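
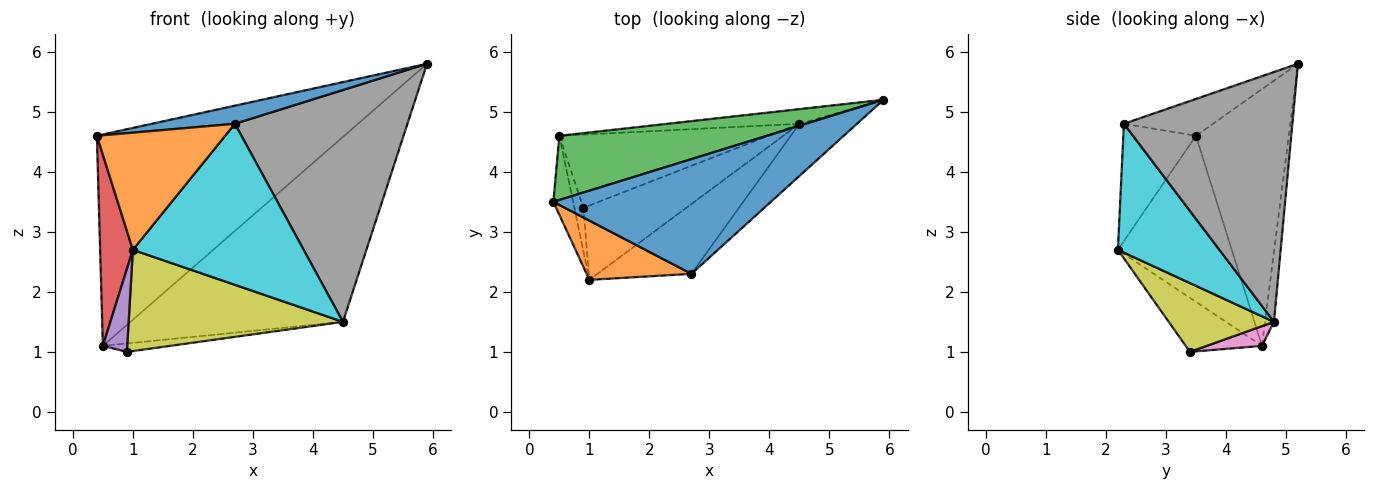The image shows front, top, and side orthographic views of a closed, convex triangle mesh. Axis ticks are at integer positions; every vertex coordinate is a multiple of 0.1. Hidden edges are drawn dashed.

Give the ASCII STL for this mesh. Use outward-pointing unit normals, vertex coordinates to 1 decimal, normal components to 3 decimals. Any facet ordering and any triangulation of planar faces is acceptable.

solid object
 facet normal -0.165 -0.154 0.974
  outer loop
   vertex 2.7 2.3 4.8
   vertex 5.9 5.2 5.8
   vertex 0.4 3.5 4.6
  endloop
 endfacet
 facet normal -0.451 -0.797 0.403
  outer loop
   vertex 2.7 2.3 4.8
   vertex 0.4 3.5 4.6
   vertex 1.0 2.2 2.7
  endloop
 endfacet
 facet normal -0.338 0.901 0.273
  outer loop
   vertex 0.5 4.6 1.1
   vertex 0.4 3.5 4.6
   vertex 5.9 5.2 5.8
  endloop
 endfacet
 facet normal -0.955 -0.275 -0.114
  outer loop
   vertex 0.5 4.6 1.1
   vertex 1.0 2.2 2.7
   vertex 0.4 3.5 4.6
  endloop
 endfacet
 facet normal -0.941 -0.301 -0.157
  outer loop
   vertex 0.5 4.6 1.1
   vertex 0.9 3.4 1.0
   vertex 1.0 2.2 2.7
  endloop
 endfacet
 facet normal -0.042 0.996 -0.079
  outer loop
   vertex 4.5 4.8 1.5
   vertex 0.5 4.6 1.1
   vertex 5.9 5.2 5.8
  endloop
 endfacet
 facet normal 0.093 0.114 -0.989
  outer loop
   vertex 4.5 4.8 1.5
   vertex 0.9 3.4 1.0
   vertex 0.5 4.6 1.1
  endloop
 endfacet
 facet normal 0.690 -0.706 -0.159
  outer loop
   vertex 4.5 4.8 1.5
   vertex 5.9 5.2 5.8
   vertex 2.7 2.3 4.8
  endloop
 endfacet
 facet normal 0.368 -0.749 -0.551
  outer loop
   vertex 4.5 4.8 1.5
   vertex 1.0 2.2 2.7
   vertex 0.9 3.4 1.0
  endloop
 endfacet
 facet normal 0.479 -0.806 -0.349
  outer loop
   vertex 4.5 4.8 1.5
   vertex 2.7 2.3 4.8
   vertex 1.0 2.2 2.7
  endloop
 endfacet
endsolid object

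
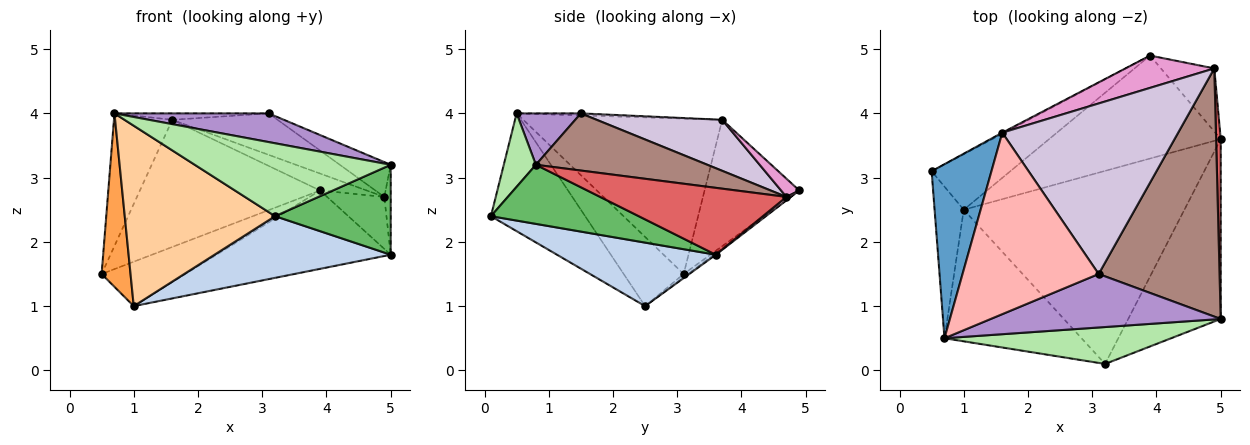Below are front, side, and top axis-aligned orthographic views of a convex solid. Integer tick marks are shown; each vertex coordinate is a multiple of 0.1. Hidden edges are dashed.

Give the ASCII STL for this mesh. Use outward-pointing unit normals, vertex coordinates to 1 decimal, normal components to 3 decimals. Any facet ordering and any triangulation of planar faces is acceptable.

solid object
 facet normal -0.900 0.264 0.347
  outer loop
   vertex 1.6 3.7 3.9
   vertex 0.5 3.1 1.5
   vertex 0.7 0.5 4.0
  endloop
 endfacet
 facet normal 0.264 -0.293 -0.919
  outer loop
   vertex 1.0 2.5 1.0
   vertex 5.0 3.6 1.8
   vertex 3.2 0.1 2.4
  endloop
 endfacet
 facet normal -0.842 -0.406 -0.355
  outer loop
   vertex 1.0 2.5 1.0
   vertex 0.7 0.5 4.0
   vertex 0.5 3.1 1.5
  endloop
 endfacet
 facet normal -0.452 -0.721 -0.526
  outer loop
   vertex 1.0 2.5 1.0
   vertex 3.2 0.1 2.4
   vertex 0.7 0.5 4.0
  endloop
 endfacet
 facet normal 0.496 -0.388 -0.777
  outer loop
   vertex 5.0 0.8 3.2
   vertex 3.2 0.1 2.4
   vertex 5.0 3.6 1.8
  endloop
 endfacet
 facet normal 0.145 -0.883 0.447
  outer loop
   vertex 5.0 0.8 3.2
   vertex 0.7 0.5 4.0
   vertex 3.2 0.1 2.4
  endloop
 endfacet
 facet normal 0.997 0.034 0.069
  outer loop
   vertex 4.9 4.7 2.7
   vertex 5.0 0.8 3.2
   vertex 5.0 3.6 1.8
  endloop
 endfacet
 facet normal -0.015 0.035 0.999
  outer loop
   vertex 3.1 1.5 4.0
   vertex 1.6 3.7 3.9
   vertex 0.7 0.5 4.0
  endloop
 endfacet
 facet normal 0.193 -0.464 0.865
  outer loop
   vertex 3.1 1.5 4.0
   vertex 0.7 0.5 4.0
   vertex 5.0 0.8 3.2
  endloop
 endfacet
 facet normal 0.271 0.227 0.935
  outer loop
   vertex 3.1 1.5 4.0
   vertex 4.9 4.7 2.7
   vertex 1.6 3.7 3.9
  endloop
 endfacet
 facet normal 0.424 0.126 0.897
  outer loop
   vertex 3.1 1.5 4.0
   vertex 5.0 0.8 3.2
   vertex 4.9 4.7 2.7
  endloop
 endfacet
 facet normal -0.466 0.885 -0.008
  outer loop
   vertex 3.9 4.9 2.8
   vertex 0.5 3.1 1.5
   vertex 1.6 3.7 3.9
  endloop
 endfacet
 facet normal 0.179 0.457 0.872
  outer loop
   vertex 3.9 4.9 2.8
   vertex 1.6 3.7 3.9
   vertex 4.9 4.7 2.7
  endloop
 endfacet
 facet normal 0.050 0.635 -0.771
  outer loop
   vertex 3.9 4.9 2.8
   vertex 4.9 4.7 2.7
   vertex 5.0 3.6 1.8
  endloop
 endfacet
 facet normal -0.032 0.624 -0.781
  outer loop
   vertex 3.9 4.9 2.8
   vertex 1.0 2.5 1.0
   vertex 0.5 3.1 1.5
  endloop
 endfacet
 facet normal -0.007 0.606 -0.796
  outer loop
   vertex 3.9 4.9 2.8
   vertex 5.0 3.6 1.8
   vertex 1.0 2.5 1.0
  endloop
 endfacet
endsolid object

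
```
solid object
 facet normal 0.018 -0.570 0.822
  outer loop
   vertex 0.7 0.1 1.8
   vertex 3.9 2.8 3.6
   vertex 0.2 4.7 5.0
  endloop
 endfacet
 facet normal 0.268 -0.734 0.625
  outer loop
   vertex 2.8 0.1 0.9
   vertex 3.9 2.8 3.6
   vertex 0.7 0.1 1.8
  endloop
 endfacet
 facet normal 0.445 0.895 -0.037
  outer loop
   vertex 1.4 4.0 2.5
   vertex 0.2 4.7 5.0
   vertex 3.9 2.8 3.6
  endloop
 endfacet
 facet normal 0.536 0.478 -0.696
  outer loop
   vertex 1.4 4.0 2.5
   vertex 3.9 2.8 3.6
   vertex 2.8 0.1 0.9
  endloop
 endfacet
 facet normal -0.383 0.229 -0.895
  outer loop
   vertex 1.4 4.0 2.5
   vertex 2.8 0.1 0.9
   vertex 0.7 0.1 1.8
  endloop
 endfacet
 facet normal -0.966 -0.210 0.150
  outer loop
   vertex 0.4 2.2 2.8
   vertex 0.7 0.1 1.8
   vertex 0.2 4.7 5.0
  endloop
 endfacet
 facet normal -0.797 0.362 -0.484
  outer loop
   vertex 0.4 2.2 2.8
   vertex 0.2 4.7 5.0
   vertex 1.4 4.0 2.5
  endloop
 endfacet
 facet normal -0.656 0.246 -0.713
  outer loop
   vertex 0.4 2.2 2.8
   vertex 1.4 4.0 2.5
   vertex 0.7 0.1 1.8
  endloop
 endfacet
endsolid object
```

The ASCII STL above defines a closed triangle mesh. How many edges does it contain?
12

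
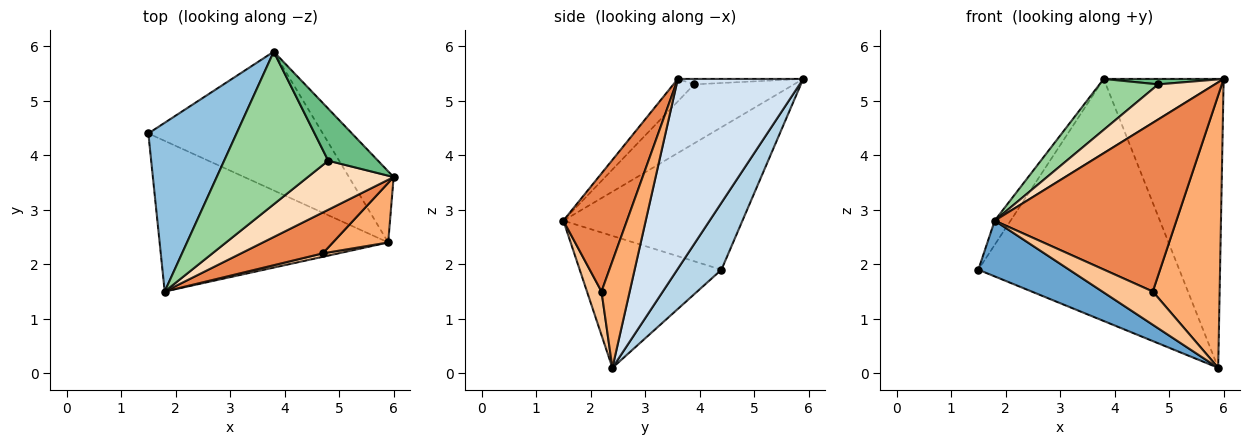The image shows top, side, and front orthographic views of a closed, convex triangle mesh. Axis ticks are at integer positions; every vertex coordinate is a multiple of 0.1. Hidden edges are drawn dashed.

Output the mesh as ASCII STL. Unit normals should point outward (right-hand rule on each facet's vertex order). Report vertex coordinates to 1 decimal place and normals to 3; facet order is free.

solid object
 facet normal -0.476 -0.305 -0.825
  outer loop
   vertex 5.9 2.4 0.1
   vertex 1.8 1.5 2.8
   vertex 1.5 4.4 1.9
  endloop
 endfacet
 facet normal -0.848 0.075 0.525
  outer loop
   vertex 3.8 5.9 5.4
   vertex 1.5 4.4 1.9
   vertex 1.8 1.5 2.8
  endloop
 endfacet
 facet normal 0.188 0.852 -0.488
  outer loop
   vertex 3.8 5.9 5.4
   vertex 5.9 2.4 0.1
   vertex 1.5 4.4 1.9
  endloop
 endfacet
 facet normal 0.712 0.681 -0.168
  outer loop
   vertex 3.8 5.9 5.4
   vertex 6.0 3.6 5.4
   vertex 5.9 2.4 0.1
  endloop
 endfacet
 facet normal 0.322 -0.920 0.223
  outer loop
   vertex 4.7 2.2 1.5
   vertex 6.0 3.6 5.4
   vertex 1.8 1.5 2.8
  endloop
 endfacet
 facet normal 0.381 -0.903 0.197
  outer loop
   vertex 4.7 2.2 1.5
   vertex 5.9 2.4 0.1
   vertex 6.0 3.6 5.4
  endloop
 endfacet
 facet normal 0.275 -0.956 0.099
  outer loop
   vertex 4.7 2.2 1.5
   vertex 1.8 1.5 2.8
   vertex 5.9 2.4 0.1
  endloop
 endfacet
 facet normal -0.208 -0.568 0.796
  outer loop
   vertex 4.8 3.9 5.3
   vertex 1.8 1.5 2.8
   vertex 6.0 3.6 5.4
  endloop
 endfacet
 facet normal -0.108 -0.104 0.989
  outer loop
   vertex 4.8 3.9 5.3
   vertex 6.0 3.6 5.4
   vertex 3.8 5.9 5.4
  endloop
 endfacet
 facet normal -0.474 -0.279 0.836
  outer loop
   vertex 4.8 3.9 5.3
   vertex 3.8 5.9 5.4
   vertex 1.8 1.5 2.8
  endloop
 endfacet
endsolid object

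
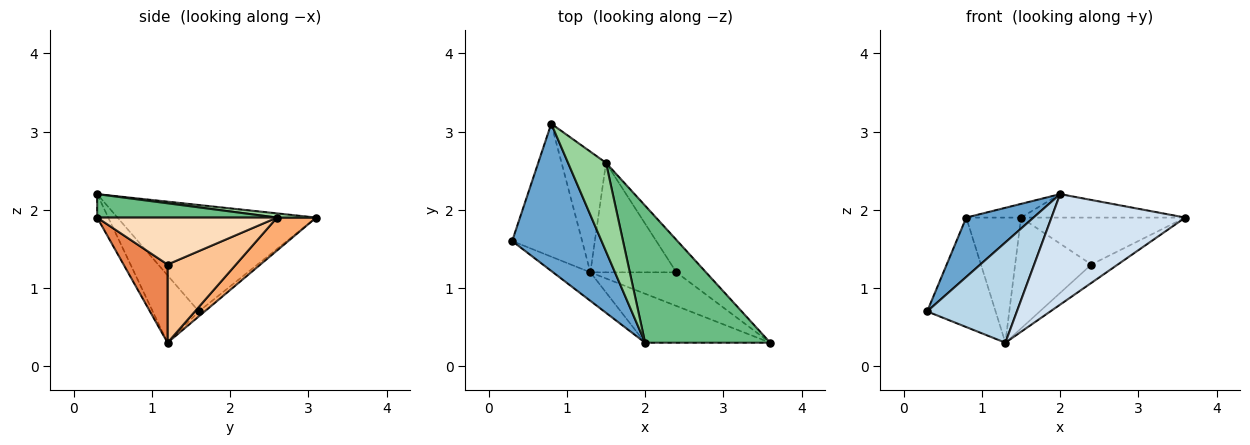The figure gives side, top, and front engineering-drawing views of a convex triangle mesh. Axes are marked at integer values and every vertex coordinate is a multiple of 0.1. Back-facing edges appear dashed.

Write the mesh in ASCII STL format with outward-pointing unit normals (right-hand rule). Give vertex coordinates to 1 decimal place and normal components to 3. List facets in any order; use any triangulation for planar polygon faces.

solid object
 facet normal -0.741 -0.251 0.623
  outer loop
   vertex 2.0 0.3 2.2
   vertex 0.8 3.1 1.9
   vertex 0.3 1.6 0.7
  endloop
 endfacet
 facet normal -0.054 0.635 -0.771
  outer loop
   vertex 1.3 1.2 0.3
   vertex 0.3 1.6 0.7
   vertex 0.8 3.1 1.9
  endloop
 endfacet
 facet normal -0.443 -0.862 -0.245
  outer loop
   vertex 1.3 1.2 0.3
   vertex 2.0 0.3 2.2
   vertex 0.3 1.6 0.7
  endloop
 endfacet
 facet normal -0.076 -0.912 -0.404
  outer loop
   vertex 1.3 1.2 0.3
   vertex 3.6 0.3 1.9
   vertex 2.0 0.3 2.2
  endloop
 endfacet
 facet normal 0.624 0.374 -0.686
  outer loop
   vertex 2.4 1.2 1.3
   vertex 3.6 0.3 1.9
   vertex 1.3 1.2 0.3
  endloop
 endfacet
 facet normal 0.457 0.640 -0.617
  outer loop
   vertex 1.5 2.6 1.9
   vertex 1.3 1.2 0.3
   vertex 0.8 3.1 1.9
  endloop
 endfacet
 facet normal 0.538 0.600 -0.592
  outer loop
   vertex 1.5 2.6 1.9
   vertex 2.4 1.2 1.3
   vertex 1.3 1.2 0.3
  endloop
 endfacet
 facet normal 0.669 0.611 -0.422
  outer loop
   vertex 1.5 2.6 1.9
   vertex 3.6 0.3 1.9
   vertex 2.4 1.2 1.3
  endloop
 endfacet
 facet normal 0.182 0.166 0.969
  outer loop
   vertex 1.5 2.6 1.9
   vertex 2.0 0.3 2.2
   vertex 3.6 0.3 1.9
  endloop
 endfacet
 facet normal 0.108 0.152 0.982
  outer loop
   vertex 1.5 2.6 1.9
   vertex 0.8 3.1 1.9
   vertex 2.0 0.3 2.2
  endloop
 endfacet
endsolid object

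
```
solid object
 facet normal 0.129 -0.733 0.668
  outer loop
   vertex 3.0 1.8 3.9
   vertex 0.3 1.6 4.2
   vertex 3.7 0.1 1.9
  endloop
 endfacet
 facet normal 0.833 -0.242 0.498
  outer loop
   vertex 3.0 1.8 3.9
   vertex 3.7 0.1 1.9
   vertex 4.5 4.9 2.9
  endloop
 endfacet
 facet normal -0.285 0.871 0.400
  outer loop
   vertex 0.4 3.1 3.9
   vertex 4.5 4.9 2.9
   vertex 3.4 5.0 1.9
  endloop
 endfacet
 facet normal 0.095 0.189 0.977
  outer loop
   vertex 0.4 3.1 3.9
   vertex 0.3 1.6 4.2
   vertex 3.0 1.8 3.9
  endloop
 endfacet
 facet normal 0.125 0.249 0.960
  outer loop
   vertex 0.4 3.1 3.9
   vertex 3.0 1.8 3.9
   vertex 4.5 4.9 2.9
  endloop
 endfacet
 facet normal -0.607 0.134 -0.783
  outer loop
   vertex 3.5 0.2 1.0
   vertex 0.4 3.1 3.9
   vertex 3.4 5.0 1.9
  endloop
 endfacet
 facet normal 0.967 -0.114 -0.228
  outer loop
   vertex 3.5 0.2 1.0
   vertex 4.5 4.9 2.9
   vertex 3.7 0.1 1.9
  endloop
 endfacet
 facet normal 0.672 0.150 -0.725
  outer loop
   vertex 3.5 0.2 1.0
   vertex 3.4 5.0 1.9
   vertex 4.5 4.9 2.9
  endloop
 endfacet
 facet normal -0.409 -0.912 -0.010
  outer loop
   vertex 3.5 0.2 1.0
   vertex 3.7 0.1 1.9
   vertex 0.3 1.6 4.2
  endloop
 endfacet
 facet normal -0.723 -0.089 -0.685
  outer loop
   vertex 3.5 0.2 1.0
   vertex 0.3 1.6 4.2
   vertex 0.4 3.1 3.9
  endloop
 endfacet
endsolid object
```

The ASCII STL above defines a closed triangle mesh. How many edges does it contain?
15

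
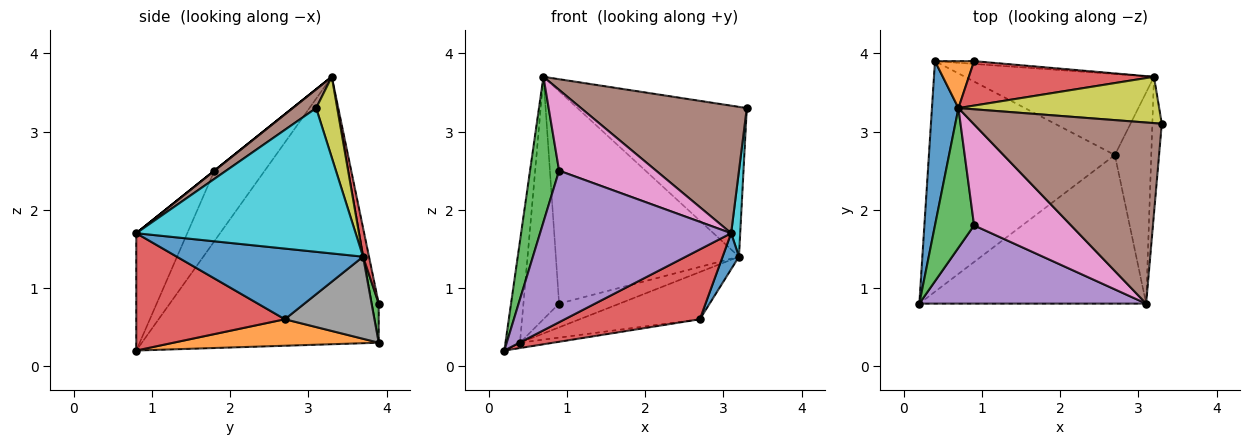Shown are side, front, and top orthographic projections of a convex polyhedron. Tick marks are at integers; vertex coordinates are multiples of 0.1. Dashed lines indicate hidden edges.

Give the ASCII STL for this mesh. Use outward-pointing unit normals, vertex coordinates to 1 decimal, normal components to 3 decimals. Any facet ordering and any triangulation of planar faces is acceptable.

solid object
 facet normal -0.993 0.061 0.098
  outer loop
   vertex 0.7 3.3 3.7
   vertex 0.4 3.9 0.3
   vertex 0.2 0.8 0.2
  endloop
 endfacet
 facet normal 0.141 0.023 -0.990
  outer loop
   vertex 2.7 2.7 0.6
   vertex 0.2 0.8 0.2
   vertex 0.4 3.9 0.3
  endloop
 endfacet
 facet normal -0.780 -0.451 0.433
  outer loop
   vertex 0.9 1.8 2.5
   vertex 0.7 3.3 3.7
   vertex 0.2 0.8 0.2
  endloop
 endfacet
 facet normal 0.424 -0.385 -0.820
  outer loop
   vertex 3.1 0.8 1.7
   vertex 0.2 0.8 0.2
   vertex 2.7 2.7 0.6
  endloop
 endfacet
 facet normal -0.231 -0.865 0.446
  outer loop
   vertex 3.1 0.8 1.7
   vertex 0.9 1.8 2.5
   vertex 0.2 0.8 0.2
  endloop
 endfacet
 facet normal 0.081 -0.574 0.815
  outer loop
   vertex 3.1 0.8 1.7
   vertex 3.3 3.1 3.3
   vertex 0.7 3.3 3.7
  endloop
 endfacet
 facet normal 0.000 -0.625 0.781
  outer loop
   vertex 3.1 0.8 1.7
   vertex 0.7 3.3 3.7
   vertex 0.9 1.8 2.5
  endloop
 endfacet
 facet normal 0.351 0.471 -0.809
  outer loop
   vertex 3.2 3.7 1.4
   vertex 2.7 2.7 0.6
   vertex 0.4 3.9 0.3
  endloop
 endfacet
 facet normal 0.118 0.949 0.293
  outer loop
   vertex 3.2 3.7 1.4
   vertex 0.7 3.3 3.7
   vertex 3.3 3.1 3.3
  endloop
 endfacet
 facet normal 0.997 -0.041 -0.065
  outer loop
   vertex 3.2 3.7 1.4
   vertex 3.3 3.1 3.3
   vertex 3.1 0.8 1.7
  endloop
 endfacet
 facet normal 0.886 -0.078 -0.457
  outer loop
   vertex 3.2 3.7 1.4
   vertex 3.1 0.8 1.7
   vertex 2.7 2.7 0.6
  endloop
 endfacet
 facet normal -0.187 0.965 0.187
  outer loop
   vertex 0.9 3.9 0.8
   vertex 0.4 3.9 0.3
   vertex 0.7 3.3 3.7
  endloop
 endfacet
 facet normal 0.116 0.986 -0.116
  outer loop
   vertex 0.9 3.9 0.8
   vertex 3.2 3.7 1.4
   vertex 0.4 3.9 0.3
  endloop
 endfacet
 facet normal 0.032 0.978 0.205
  outer loop
   vertex 0.9 3.9 0.8
   vertex 0.7 3.3 3.7
   vertex 3.2 3.7 1.4
  endloop
 endfacet
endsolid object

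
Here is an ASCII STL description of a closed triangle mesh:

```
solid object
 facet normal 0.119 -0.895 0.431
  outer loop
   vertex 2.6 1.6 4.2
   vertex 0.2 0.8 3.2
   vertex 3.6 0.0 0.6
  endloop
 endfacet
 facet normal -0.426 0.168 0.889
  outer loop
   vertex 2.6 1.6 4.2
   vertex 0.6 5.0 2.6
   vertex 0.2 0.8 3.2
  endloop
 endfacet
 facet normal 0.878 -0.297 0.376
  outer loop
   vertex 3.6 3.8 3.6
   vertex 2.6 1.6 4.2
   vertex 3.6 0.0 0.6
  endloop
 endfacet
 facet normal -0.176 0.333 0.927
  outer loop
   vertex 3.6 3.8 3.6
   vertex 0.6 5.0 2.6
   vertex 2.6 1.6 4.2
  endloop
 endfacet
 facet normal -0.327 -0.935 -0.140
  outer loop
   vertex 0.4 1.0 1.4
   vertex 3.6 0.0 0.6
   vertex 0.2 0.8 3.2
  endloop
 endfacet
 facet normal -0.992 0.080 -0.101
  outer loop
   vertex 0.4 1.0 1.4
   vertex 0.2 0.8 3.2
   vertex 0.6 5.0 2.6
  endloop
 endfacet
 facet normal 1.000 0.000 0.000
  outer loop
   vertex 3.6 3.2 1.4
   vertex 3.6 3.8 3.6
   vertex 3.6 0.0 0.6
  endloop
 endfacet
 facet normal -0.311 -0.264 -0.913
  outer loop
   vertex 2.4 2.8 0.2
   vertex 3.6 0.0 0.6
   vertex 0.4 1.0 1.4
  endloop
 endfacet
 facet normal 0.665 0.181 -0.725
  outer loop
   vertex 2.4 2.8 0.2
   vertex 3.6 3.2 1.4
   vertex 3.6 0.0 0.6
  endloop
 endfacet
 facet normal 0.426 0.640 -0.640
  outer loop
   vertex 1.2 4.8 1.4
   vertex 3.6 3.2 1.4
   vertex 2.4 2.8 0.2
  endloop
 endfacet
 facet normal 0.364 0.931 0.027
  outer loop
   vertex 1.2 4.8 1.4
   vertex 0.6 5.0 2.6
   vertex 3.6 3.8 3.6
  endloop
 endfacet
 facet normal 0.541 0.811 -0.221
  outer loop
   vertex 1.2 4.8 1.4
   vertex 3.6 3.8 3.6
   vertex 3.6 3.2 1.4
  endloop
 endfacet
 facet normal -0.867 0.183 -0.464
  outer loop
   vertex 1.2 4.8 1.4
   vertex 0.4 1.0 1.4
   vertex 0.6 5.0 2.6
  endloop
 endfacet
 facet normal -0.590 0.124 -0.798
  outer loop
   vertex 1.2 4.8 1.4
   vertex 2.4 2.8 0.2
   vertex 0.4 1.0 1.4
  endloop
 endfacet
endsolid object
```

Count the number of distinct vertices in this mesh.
9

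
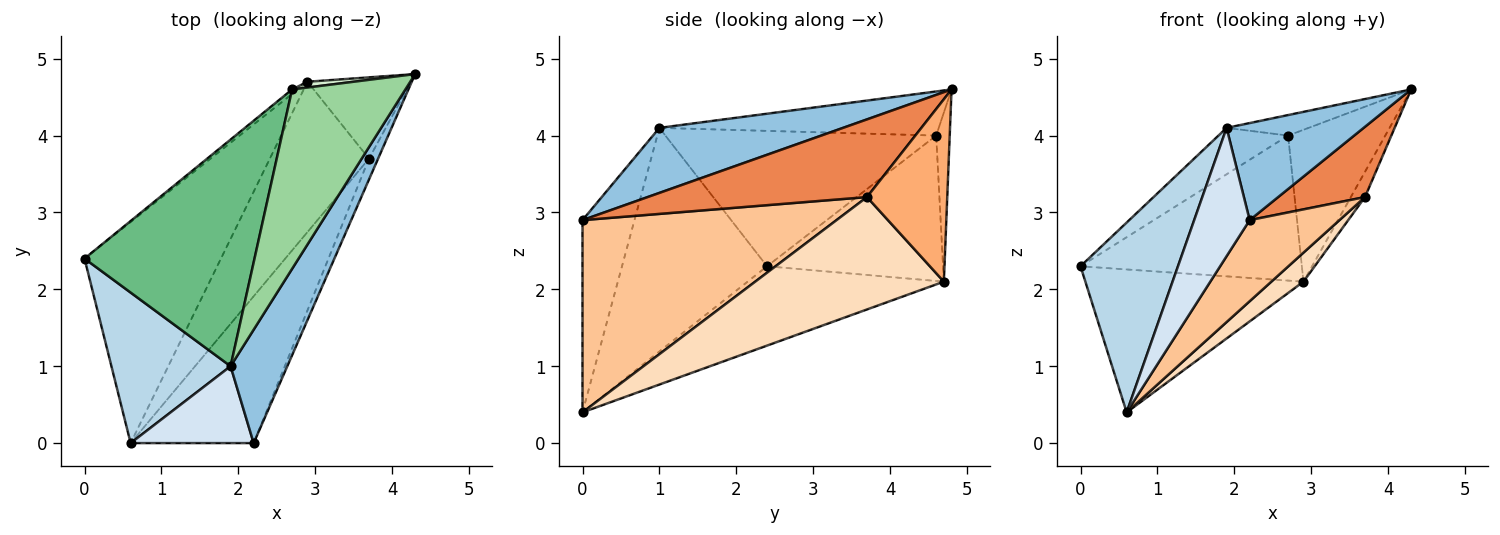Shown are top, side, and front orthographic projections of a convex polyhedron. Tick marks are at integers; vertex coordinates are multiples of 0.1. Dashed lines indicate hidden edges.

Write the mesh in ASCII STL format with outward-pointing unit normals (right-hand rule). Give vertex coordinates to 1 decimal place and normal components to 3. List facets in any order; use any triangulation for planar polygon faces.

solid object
 facet normal -0.439 0.488 -0.755
  outer loop
   vertex 2.9 4.7 2.1
   vertex 0.6 0.0 0.4
   vertex 0.0 2.4 2.3
  endloop
 endfacet
 facet normal 0.657 -0.490 0.573
  outer loop
   vertex 1.9 1.0 4.1
   vertex 2.2 0.0 2.9
   vertex 4.3 4.8 4.6
  endloop
 endfacet
 facet normal -0.759 -0.510 0.405
  outer loop
   vertex 1.9 1.0 4.1
   vertex 0.0 2.4 2.3
   vertex 0.6 0.0 0.4
  endloop
 endfacet
 facet normal -0.626 -0.669 0.401
  outer loop
   vertex 1.9 1.0 4.1
   vertex 0.6 0.0 0.4
   vertex 2.2 0.0 2.9
  endloop
 endfacet
 facet normal 0.924 -0.366 -0.109
  outer loop
   vertex 3.7 3.7 3.2
   vertex 4.3 4.8 4.6
   vertex 2.2 0.0 2.9
  endloop
 endfacet
 facet normal 0.860 0.152 -0.488
  outer loop
   vertex 3.7 3.7 3.2
   vertex 2.9 4.7 2.1
   vertex 4.3 4.8 4.6
  endloop
 endfacet
 facet normal 0.807 -0.285 -0.517
  outer loop
   vertex 3.7 3.7 3.2
   vertex 2.2 0.0 2.9
   vertex 0.6 0.0 0.4
  endloop
 endfacet
 facet normal 0.744 -0.127 -0.656
  outer loop
   vertex 3.7 3.7 3.2
   vertex 0.6 0.0 0.4
   vertex 2.9 4.7 2.1
  endloop
 endfacet
 facet normal -0.615 0.158 0.772
  outer loop
   vertex 2.7 4.6 4.0
   vertex 0.0 2.4 2.3
   vertex 1.9 1.0 4.1
  endloop
 endfacet
 facet normal -0.361 0.106 0.927
  outer loop
   vertex 2.7 4.6 4.0
   vertex 1.9 1.0 4.1
   vertex 4.3 4.8 4.6
  endloop
 endfacet
 facet normal -0.622 0.782 -0.024
  outer loop
   vertex 2.7 4.6 4.0
   vertex 2.9 4.7 2.1
   vertex 0.0 2.4 2.3
  endloop
 endfacet
 facet normal -0.138 0.990 0.038
  outer loop
   vertex 2.7 4.6 4.0
   vertex 4.3 4.8 4.6
   vertex 2.9 4.7 2.1
  endloop
 endfacet
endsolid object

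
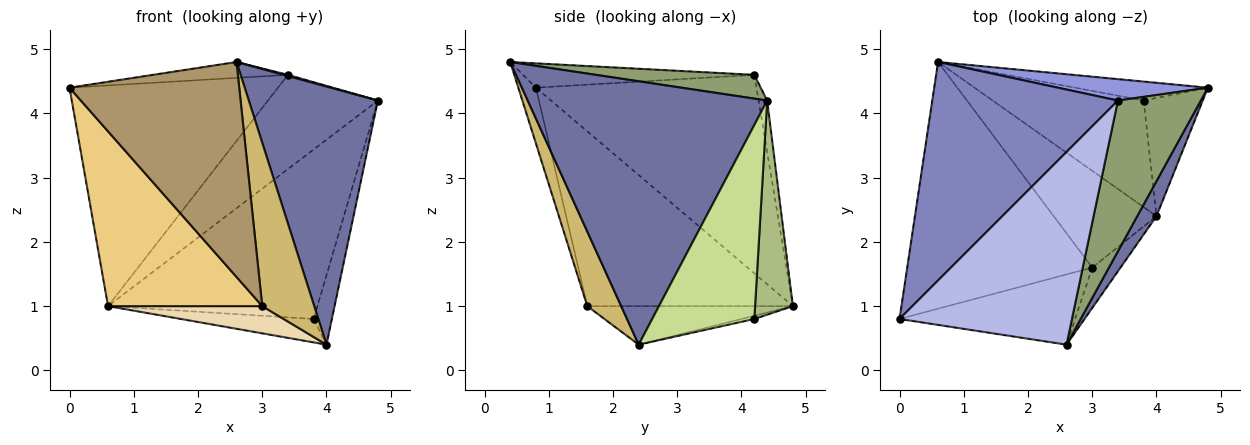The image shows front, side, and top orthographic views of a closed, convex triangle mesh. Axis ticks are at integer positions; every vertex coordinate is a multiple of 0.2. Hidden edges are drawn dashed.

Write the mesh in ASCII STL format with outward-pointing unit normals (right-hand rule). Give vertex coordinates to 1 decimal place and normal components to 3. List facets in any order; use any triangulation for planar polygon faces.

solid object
 facet normal 0.878 -0.474 0.064
  outer loop
   vertex 2.6 0.4 4.8
   vertex 4.0 2.4 0.4
   vertex 4.8 4.4 4.2
  endloop
 endfacet
 facet normal -0.601 0.568 0.562
  outer loop
   vertex 3.4 4.2 4.6
   vertex 0.6 4.8 1.0
   vertex 0.0 0.8 4.4
  endloop
 endfacet
 facet normal -0.076 0.972 0.221
  outer loop
   vertex 3.4 4.2 4.6
   vertex 4.8 4.4 4.2
   vertex 0.6 4.8 1.0
  endloop
 endfacet
 facet normal -0.139 0.081 0.987
  outer loop
   vertex 3.4 4.2 4.6
   vertex 0.0 0.8 4.4
   vertex 2.6 0.4 4.8
  endloop
 endfacet
 facet normal 0.276 -0.007 0.961
  outer loop
   vertex 3.4 4.2 4.6
   vertex 2.6 0.4 4.8
   vertex 4.8 4.4 4.2
  endloop
 endfacet
 facet normal 0.177 0.978 -0.109
  outer loop
   vertex 3.8 4.2 0.8
   vertex 0.6 4.8 1.0
   vertex 4.8 4.4 4.2
  endloop
 endfacet
 facet normal 0.943 0.169 -0.287
  outer loop
   vertex 3.8 4.2 0.8
   vertex 4.8 4.4 4.2
   vertex 4.0 2.4 0.4
  endloop
 endfacet
 facet normal -0.021 0.215 -0.976
  outer loop
   vertex 3.8 4.2 0.8
   vertex 4.0 2.4 0.4
   vertex 0.6 4.8 1.0
  endloop
 endfacet
 facet normal -0.098 -0.946 -0.309
  outer loop
   vertex 3.0 1.6 1.0
   vertex 2.6 0.4 4.8
   vertex 0.0 0.8 4.4
  endloop
 endfacet
 facet normal 0.535 -0.820 -0.203
  outer loop
   vertex 3.0 1.6 1.0
   vertex 4.0 2.4 0.4
   vertex 2.6 0.4 4.8
  endloop
 endfacet
 facet normal -0.610 -0.458 -0.646
  outer loop
   vertex 3.0 1.6 1.0
   vertex 0.0 0.8 4.4
   vertex 0.6 4.8 1.0
  endloop
 endfacet
 facet normal -0.340 -0.255 -0.905
  outer loop
   vertex 3.0 1.6 1.0
   vertex 0.6 4.8 1.0
   vertex 4.0 2.4 0.4
  endloop
 endfacet
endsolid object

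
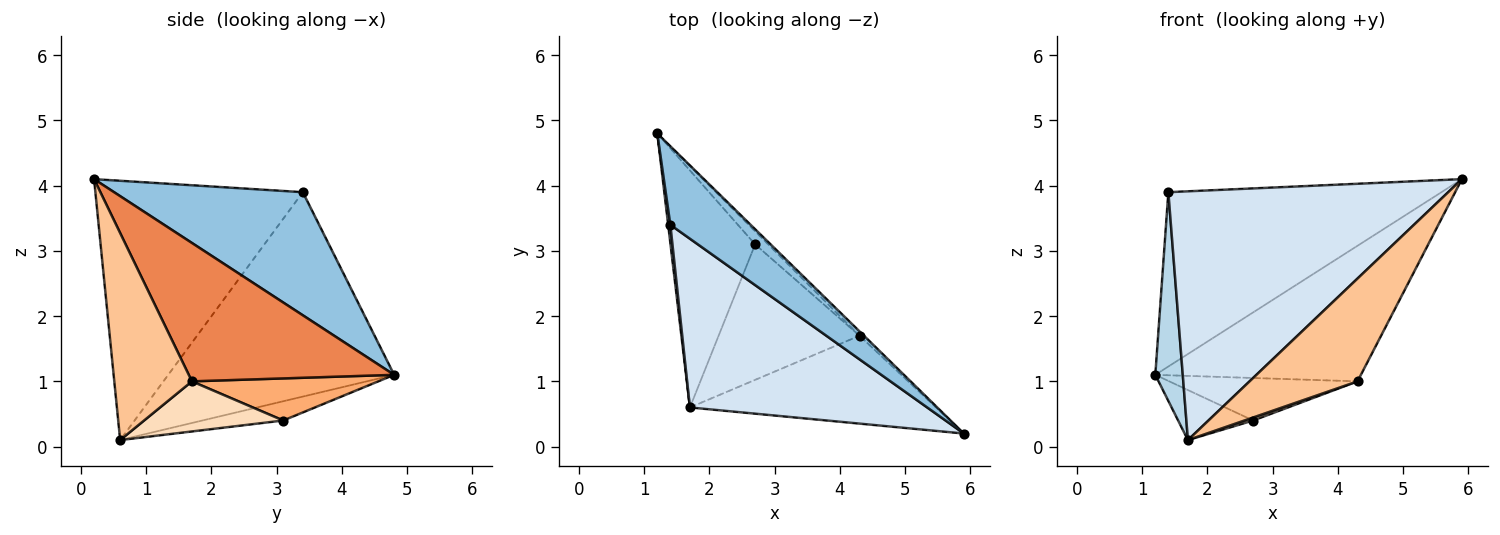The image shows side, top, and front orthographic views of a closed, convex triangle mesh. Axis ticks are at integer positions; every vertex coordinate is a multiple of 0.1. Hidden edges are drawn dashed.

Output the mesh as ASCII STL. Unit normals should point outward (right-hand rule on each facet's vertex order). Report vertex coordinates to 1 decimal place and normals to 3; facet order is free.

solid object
 facet normal -0.217 0.202 -0.955
  outer loop
   vertex 2.7 3.1 0.4
   vertex 1.7 0.6 0.1
   vertex 1.2 4.8 1.1
  endloop
 endfacet
 facet normal 0.533 0.771 0.348
  outer loop
   vertex 1.4 3.4 3.9
   vertex 5.9 0.2 4.1
   vertex 1.2 4.8 1.1
  endloop
 endfacet
 facet normal -0.993 -0.121 0.011
  outer loop
   vertex 1.4 3.4 3.9
   vertex 1.2 4.8 1.1
   vertex 1.7 0.6 0.1
  endloop
 endfacet
 facet normal -0.523 -0.705 0.479
  outer loop
   vertex 1.4 3.4 3.9
   vertex 1.7 0.6 0.1
   vertex 5.9 0.2 4.1
  endloop
 endfacet
 facet normal 0.707 0.707 -0.022
  outer loop
   vertex 4.3 1.7 1.0
   vertex 1.2 4.8 1.1
   vertex 5.9 0.2 4.1
  endloop
 endfacet
 facet normal 0.687 0.694 -0.213
  outer loop
   vertex 4.3 1.7 1.0
   vertex 2.7 3.1 0.4
   vertex 1.2 4.8 1.1
  endloop
 endfacet
 facet normal 0.480 -0.667 -0.570
  outer loop
   vertex 4.3 1.7 1.0
   vertex 5.9 0.2 4.1
   vertex 1.7 0.6 0.1
  endloop
 endfacet
 facet normal 0.335 -0.021 -0.942
  outer loop
   vertex 4.3 1.7 1.0
   vertex 1.7 0.6 0.1
   vertex 2.7 3.1 0.4
  endloop
 endfacet
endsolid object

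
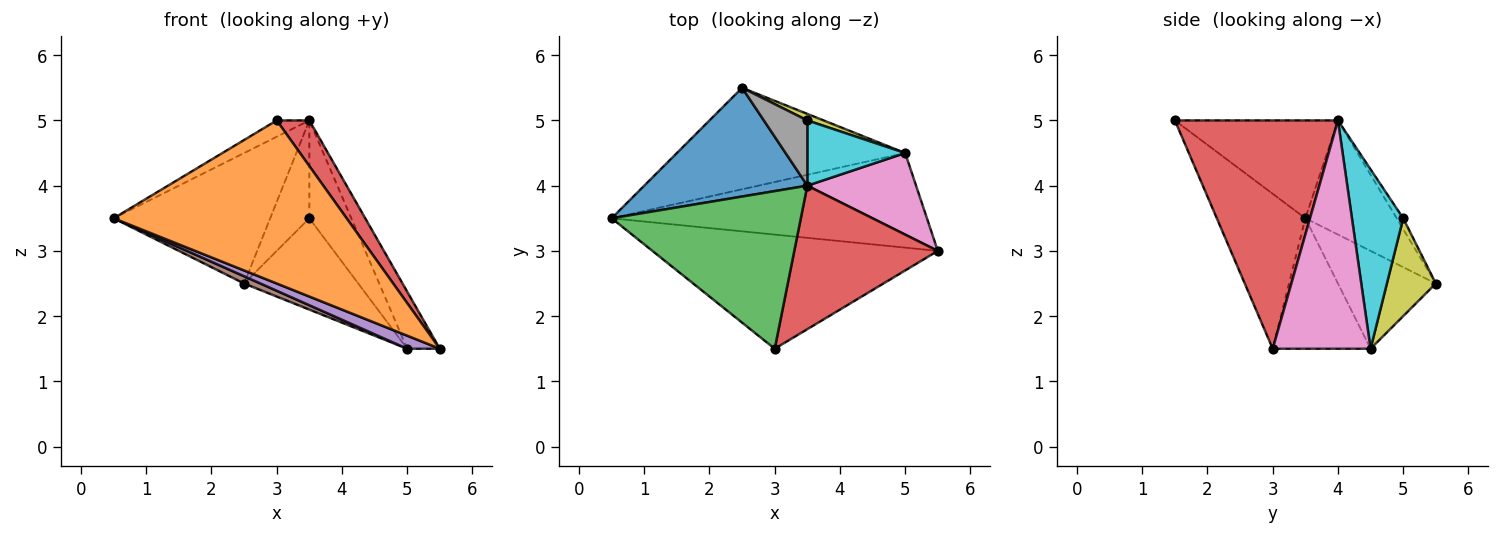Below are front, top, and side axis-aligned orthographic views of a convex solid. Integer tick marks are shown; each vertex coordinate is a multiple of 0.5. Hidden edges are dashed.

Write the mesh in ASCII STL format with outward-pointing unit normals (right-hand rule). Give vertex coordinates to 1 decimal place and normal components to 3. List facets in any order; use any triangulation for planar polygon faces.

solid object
 facet normal -0.409 0.701 0.584
  outer loop
   vertex 3.5 4.0 5.0
   vertex 2.5 5.5 2.5
   vertex 0.5 3.5 3.5
  endloop
 endfacet
 facet normal -0.297 -0.782 -0.548
  outer loop
   vertex 3.0 1.5 5.0
   vertex 0.5 3.5 3.5
   vertex 5.5 3.0 1.5
  endloop
 endfacet
 facet normal -0.457 0.091 0.884
  outer loop
   vertex 3.0 1.5 5.0
   vertex 3.5 4.0 5.0
   vertex 0.5 3.5 3.5
  endloop
 endfacet
 facet normal 0.835 -0.167 0.525
  outer loop
   vertex 3.0 1.5 5.0
   vertex 5.5 3.0 1.5
   vertex 3.5 4.0 5.0
  endloop
 endfacet
 facet normal -0.379 -0.126 -0.917
  outer loop
   vertex 5.0 4.5 1.5
   vertex 5.5 3.0 1.5
   vertex 0.5 3.5 3.5
  endloop
 endfacet
 facet normal -0.393 -0.066 -0.917
  outer loop
   vertex 5.0 4.5 1.5
   vertex 0.5 3.5 3.5
   vertex 2.5 5.5 2.5
  endloop
 endfacet
 facet normal 0.865 0.288 0.412
  outer loop
   vertex 5.0 4.5 1.5
   vertex 3.5 4.0 5.0
   vertex 5.5 3.0 1.5
  endloop
 endfacet
 facet normal -0.137 0.824 0.549
  outer loop
   vertex 3.5 5.0 3.5
   vertex 2.5 5.5 2.5
   vertex 3.5 4.0 5.0
  endloop
 endfacet
 facet normal 0.393 0.917 0.066
  outer loop
   vertex 3.5 5.0 3.5
   vertex 5.0 4.5 1.5
   vertex 2.5 5.5 2.5
  endloop
 endfacet
 facet normal 0.713 0.583 0.389
  outer loop
   vertex 3.5 5.0 3.5
   vertex 3.5 4.0 5.0
   vertex 5.0 4.5 1.5
  endloop
 endfacet
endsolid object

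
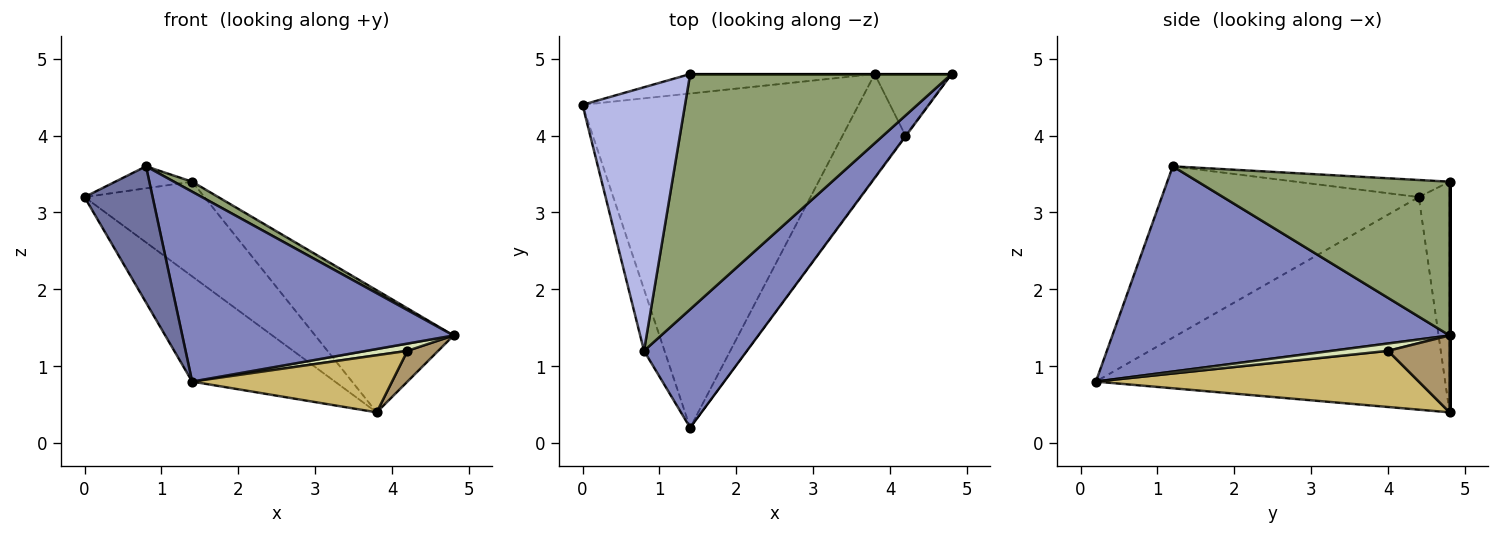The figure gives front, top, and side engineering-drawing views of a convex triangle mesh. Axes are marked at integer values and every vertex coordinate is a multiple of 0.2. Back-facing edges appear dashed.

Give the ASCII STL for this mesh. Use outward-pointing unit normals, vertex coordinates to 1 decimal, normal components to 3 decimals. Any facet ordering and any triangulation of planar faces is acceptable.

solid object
 facet normal -0.960 -0.254 -0.115
  outer loop
   vertex 0.8 1.2 3.6
   vertex 0.0 4.4 3.2
   vertex 1.4 0.2 0.8
  endloop
 endfacet
 facet normal 0.726 -0.584 0.364
  outer loop
   vertex 0.8 1.2 3.6
   vertex 1.4 0.2 0.8
   vertex 4.8 4.8 1.4
  endloop
 endfacet
 facet normal -0.592 0.242 -0.769
  outer loop
   vertex 3.8 4.8 0.4
   vertex 1.4 0.2 0.8
   vertex 0.0 4.4 3.2
  endloop
 endfacet
 facet normal -0.164 0.082 0.983
  outer loop
   vertex 1.4 4.8 3.4
   vertex 0.0 4.4 3.2
   vertex 0.8 1.2 3.6
  endloop
 endfacet
 facet normal 0.507 -0.037 0.861
  outer loop
   vertex 1.4 4.8 3.4
   vertex 0.8 1.2 3.6
   vertex 4.8 4.8 1.4
  endloop
 endfacet
 facet normal -0.244 0.950 -0.195
  outer loop
   vertex 1.4 4.8 3.4
   vertex 3.8 4.8 0.4
   vertex 0.0 4.4 3.2
  endloop
 endfacet
 facet normal 0.000 1.000 0.000
  outer loop
   vertex 1.4 4.8 3.4
   vertex 4.8 4.8 1.4
   vertex 3.8 4.8 0.4
  endloop
 endfacet
 facet normal 0.807 -0.587 -0.073
  outer loop
   vertex 4.2 4.0 1.2
   vertex 4.8 4.8 1.4
   vertex 1.4 0.2 0.8
  endloop
 endfacet
 facet normal 0.667 -0.333 -0.667
  outer loop
   vertex 4.2 4.0 1.2
   vertex 3.8 4.8 0.4
   vertex 4.8 4.8 1.4
  endloop
 endfacet
 facet normal 0.616 -0.381 -0.689
  outer loop
   vertex 4.2 4.0 1.2
   vertex 1.4 0.2 0.8
   vertex 3.8 4.8 0.4
  endloop
 endfacet
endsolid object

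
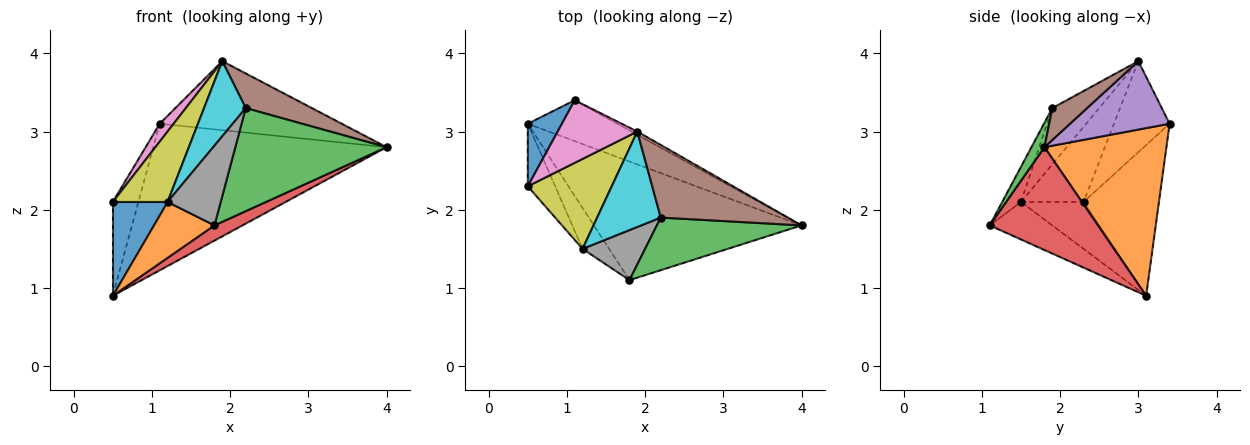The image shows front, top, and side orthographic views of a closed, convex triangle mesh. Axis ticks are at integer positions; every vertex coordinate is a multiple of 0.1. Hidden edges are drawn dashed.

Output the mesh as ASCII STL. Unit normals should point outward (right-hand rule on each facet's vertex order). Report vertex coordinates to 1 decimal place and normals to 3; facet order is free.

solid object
 facet normal -0.926 0.314 0.210
  outer loop
   vertex 0.5 3.1 0.9
   vertex 0.5 2.3 2.1
   vertex 1.1 3.4 3.1
  endloop
 endfacet
 facet normal 0.450 0.860 -0.240
  outer loop
   vertex 0.5 3.1 0.9
   vertex 1.1 3.4 3.1
   vertex 4.0 1.8 2.8
  endloop
 endfacet
 facet normal 0.077 -0.888 0.453
  outer loop
   vertex 1.8 1.1 1.8
   vertex 4.0 1.8 2.8
   vertex 2.2 1.9 3.3
  endloop
 endfacet
 facet normal 0.441 -0.114 -0.890
  outer loop
   vertex 1.8 1.1 1.8
   vertex 0.5 3.1 0.9
   vertex 4.0 1.8 2.8
  endloop
 endfacet
 facet normal 0.479 0.877 -0.041
  outer loop
   vertex 1.9 3.0 3.9
   vertex 4.0 1.8 2.8
   vertex 1.1 3.4 3.1
  endloop
 endfacet
 facet normal 0.221 -0.420 0.880
  outer loop
   vertex 1.9 3.0 3.9
   vertex 2.2 1.9 3.3
   vertex 4.0 1.8 2.8
  endloop
 endfacet
 facet normal -0.740 -0.185 0.647
  outer loop
   vertex 1.9 3.0 3.9
   vertex 1.1 3.4 3.1
   vertex 0.5 2.3 2.1
  endloop
 endfacet
 facet normal -0.286 -0.812 0.509
  outer loop
   vertex 1.2 1.5 2.1
   vertex 1.8 1.1 1.8
   vertex 2.2 1.9 3.3
  endloop
 endfacet
 facet normal -0.576 -0.504 0.644
  outer loop
   vertex 1.2 1.5 2.1
   vertex 1.9 3.0 3.9
   vertex 0.5 2.3 2.1
  endloop
 endfacet
 facet normal -0.571 -0.508 0.645
  outer loop
   vertex 1.2 1.5 2.1
   vertex 2.2 1.9 3.3
   vertex 1.9 3.0 3.9
  endloop
 endfacet
 facet normal -0.689 -0.603 -0.402
  outer loop
   vertex 1.2 1.5 2.1
   vertex 0.5 2.3 2.1
   vertex 0.5 3.1 0.9
  endloop
 endfacet
 facet normal -0.640 -0.620 -0.453
  outer loop
   vertex 1.2 1.5 2.1
   vertex 0.5 3.1 0.9
   vertex 1.8 1.1 1.8
  endloop
 endfacet
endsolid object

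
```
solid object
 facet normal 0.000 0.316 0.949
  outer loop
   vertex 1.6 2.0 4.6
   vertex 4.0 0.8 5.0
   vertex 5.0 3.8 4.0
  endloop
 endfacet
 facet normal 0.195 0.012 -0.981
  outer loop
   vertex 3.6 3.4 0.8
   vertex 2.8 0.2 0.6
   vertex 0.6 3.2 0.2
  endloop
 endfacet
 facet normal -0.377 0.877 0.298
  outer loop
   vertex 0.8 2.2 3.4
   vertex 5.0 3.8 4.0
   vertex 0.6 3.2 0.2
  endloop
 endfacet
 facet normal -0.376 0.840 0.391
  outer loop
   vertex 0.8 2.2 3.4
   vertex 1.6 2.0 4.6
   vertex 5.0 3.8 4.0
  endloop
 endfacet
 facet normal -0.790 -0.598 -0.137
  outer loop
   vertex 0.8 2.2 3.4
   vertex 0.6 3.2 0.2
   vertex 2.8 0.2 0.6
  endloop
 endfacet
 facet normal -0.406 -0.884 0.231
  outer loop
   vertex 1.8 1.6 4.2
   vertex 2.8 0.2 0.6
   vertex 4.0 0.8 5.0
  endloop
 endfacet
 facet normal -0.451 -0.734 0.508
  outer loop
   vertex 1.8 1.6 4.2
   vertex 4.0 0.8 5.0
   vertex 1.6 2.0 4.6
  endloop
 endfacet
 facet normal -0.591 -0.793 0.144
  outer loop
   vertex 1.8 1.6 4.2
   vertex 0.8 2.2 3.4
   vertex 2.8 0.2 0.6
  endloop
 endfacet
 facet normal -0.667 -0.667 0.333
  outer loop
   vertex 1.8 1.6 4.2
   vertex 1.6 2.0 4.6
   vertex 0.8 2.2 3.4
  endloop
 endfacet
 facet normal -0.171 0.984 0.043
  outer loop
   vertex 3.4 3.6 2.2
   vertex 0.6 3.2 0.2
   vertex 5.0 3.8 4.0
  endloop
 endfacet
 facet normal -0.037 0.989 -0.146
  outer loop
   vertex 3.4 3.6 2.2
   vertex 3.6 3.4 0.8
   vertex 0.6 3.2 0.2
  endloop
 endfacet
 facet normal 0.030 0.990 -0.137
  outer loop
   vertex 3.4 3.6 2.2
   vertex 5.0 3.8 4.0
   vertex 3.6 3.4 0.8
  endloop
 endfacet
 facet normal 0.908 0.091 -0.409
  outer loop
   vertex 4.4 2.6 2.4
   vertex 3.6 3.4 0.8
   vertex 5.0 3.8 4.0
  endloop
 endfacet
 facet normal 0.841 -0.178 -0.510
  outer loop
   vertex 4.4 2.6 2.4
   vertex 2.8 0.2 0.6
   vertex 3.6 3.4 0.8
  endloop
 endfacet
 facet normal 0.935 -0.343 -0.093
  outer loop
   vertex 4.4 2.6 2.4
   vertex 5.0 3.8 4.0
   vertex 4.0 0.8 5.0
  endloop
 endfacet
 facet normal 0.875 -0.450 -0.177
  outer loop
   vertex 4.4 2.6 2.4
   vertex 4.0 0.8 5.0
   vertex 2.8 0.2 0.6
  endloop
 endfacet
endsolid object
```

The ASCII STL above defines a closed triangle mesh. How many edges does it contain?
24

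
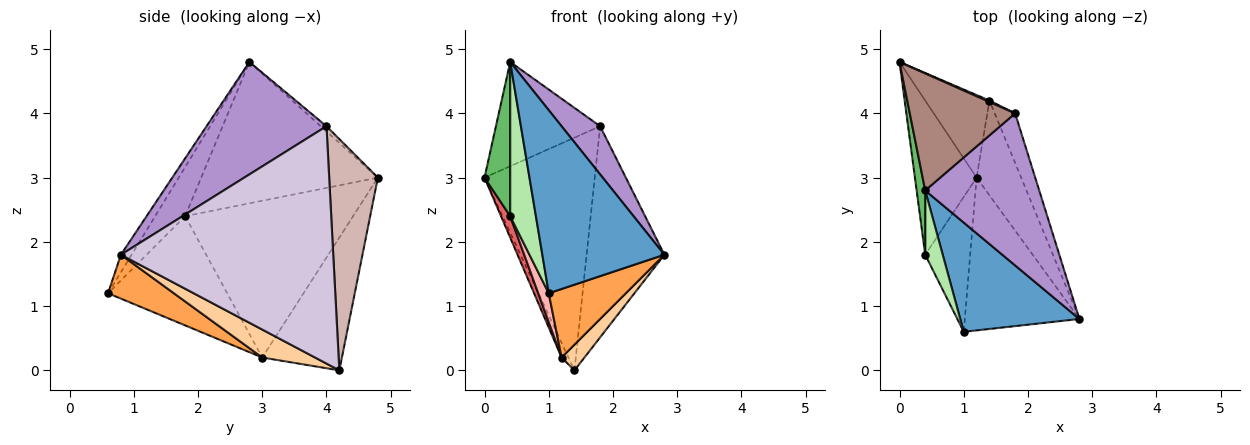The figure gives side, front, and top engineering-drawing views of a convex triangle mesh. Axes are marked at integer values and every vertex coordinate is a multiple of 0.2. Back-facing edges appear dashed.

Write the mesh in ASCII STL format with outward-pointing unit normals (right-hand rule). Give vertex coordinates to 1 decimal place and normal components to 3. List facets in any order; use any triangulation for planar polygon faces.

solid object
 facet normal -0.075 -0.856 0.511
  outer loop
   vertex 0.4 2.8 4.8
   vertex 1.0 0.6 1.2
   vertex 2.8 0.8 1.8
  endloop
 endfacet
 facet normal -0.897 0.077 -0.434
  outer loop
   vertex 1.2 3.0 0.2
   vertex 0.0 4.8 3.0
   vertex 1.4 4.2 0.0
  endloop
 endfacet
 facet normal 0.330 -0.386 -0.861
  outer loop
   vertex 1.2 3.0 0.2
   vertex 2.8 0.8 1.8
   vertex 1.0 0.6 1.2
  endloop
 endfacet
 facet normal 0.518 -0.224 -0.826
  outer loop
   vertex 1.2 3.0 0.2
   vertex 1.4 4.2 0.0
   vertex 2.8 0.8 1.8
  endloop
 endfacet
 facet normal -0.988 -0.144 0.060
  outer loop
   vertex 0.4 1.8 2.4
   vertex 0.4 2.8 4.8
   vertex 0.0 4.8 3.0
  endloop
 endfacet
 facet normal -0.733 -0.628 0.262
  outer loop
   vertex 0.4 1.8 2.4
   vertex 1.0 0.6 1.2
   vertex 0.4 2.8 4.8
  endloop
 endfacet
 facet normal -0.929 -0.051 -0.366
  outer loop
   vertex 0.4 1.8 2.4
   vertex 0.0 4.8 3.0
   vertex 1.2 3.0 0.2
  endloop
 endfacet
 facet normal -0.922 -0.081 -0.379
  outer loop
   vertex 0.4 1.8 2.4
   vertex 1.2 3.0 0.2
   vertex 1.0 0.6 1.2
  endloop
 endfacet
 facet normal 0.685 -0.220 0.695
  outer loop
   vertex 1.8 4.0 3.8
   vertex 0.4 2.8 4.8
   vertex 2.8 0.8 1.8
  endloop
 endfacet
 facet normal 0.936 0.343 -0.080
  outer loop
   vertex 1.8 4.0 3.8
   vertex 2.8 0.8 1.8
   vertex 1.4 4.2 0.0
  endloop
 endfacet
 facet normal -0.036 0.664 0.746
  outer loop
   vertex 1.8 4.0 3.8
   vertex 0.0 4.8 3.0
   vertex 0.4 2.8 4.8
  endloop
 endfacet
 facet normal 0.404 0.915 0.006
  outer loop
   vertex 1.8 4.0 3.8
   vertex 1.4 4.2 0.0
   vertex 0.0 4.8 3.0
  endloop
 endfacet
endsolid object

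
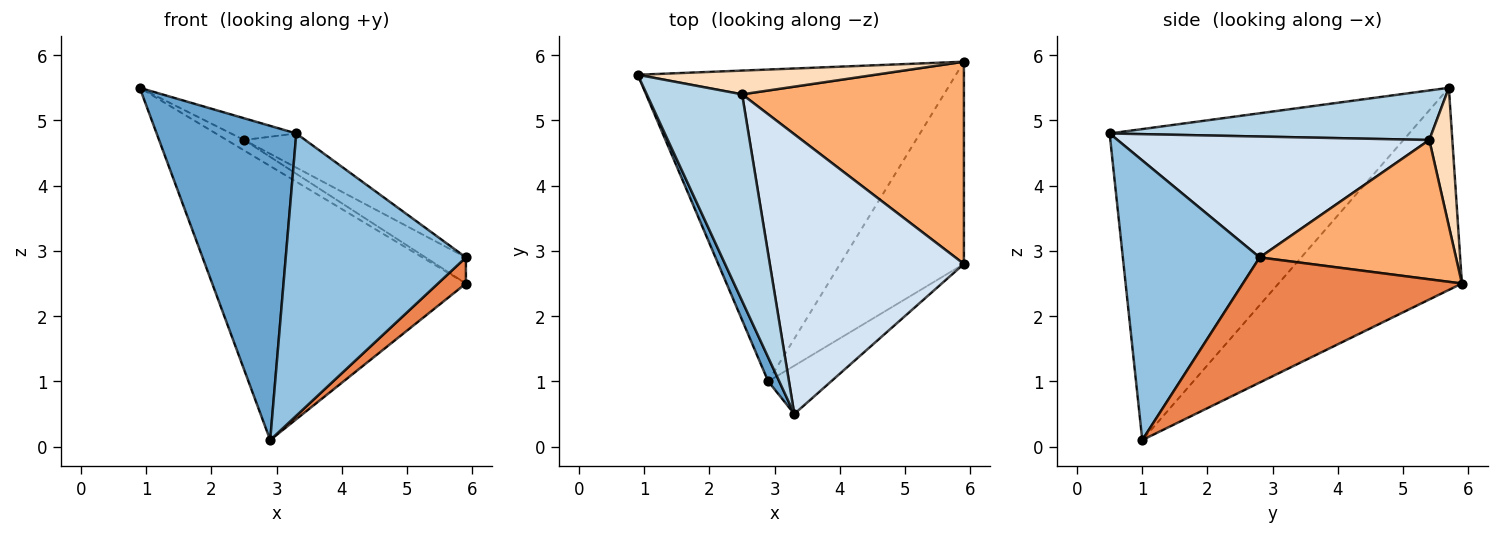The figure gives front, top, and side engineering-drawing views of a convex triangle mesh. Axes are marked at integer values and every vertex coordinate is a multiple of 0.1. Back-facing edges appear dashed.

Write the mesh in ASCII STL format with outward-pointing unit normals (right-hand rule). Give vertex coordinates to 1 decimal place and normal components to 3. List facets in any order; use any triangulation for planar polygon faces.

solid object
 facet normal -0.906 -0.422 0.032
  outer loop
   vertex 2.9 1.0 0.1
   vertex 3.3 0.5 4.8
   vertex 0.9 5.7 5.5
  endloop
 endfacet
 facet normal 0.599 -0.789 -0.135
  outer loop
   vertex 2.9 1.0 0.1
   vertex 5.9 2.8 2.9
   vertex 3.3 0.5 4.8
  endloop
 endfacet
 facet normal 0.459 0.093 0.883
  outer loop
   vertex 2.5 5.4 4.7
   vertex 0.9 5.7 5.5
   vertex 3.3 0.5 4.8
  endloop
 endfacet
 facet normal 0.526 0.103 0.844
  outer loop
   vertex 2.5 5.4 4.7
   vertex 3.3 0.5 4.8
   vertex 5.9 2.8 2.9
  endloop
 endfacet
 facet normal 0.708 -0.090 -0.700
  outer loop
   vertex 5.9 5.9 2.5
   vertex 5.9 2.8 2.9
   vertex 2.9 1.0 0.1
  endloop
 endfacet
 facet normal 0.529 0.109 0.842
  outer loop
   vertex 5.9 5.9 2.5
   vertex 2.5 5.4 4.7
   vertex 5.9 2.8 2.9
  endloop
 endfacet
 facet normal -0.431 0.596 -0.678
  outer loop
   vertex 5.9 5.9 2.5
   vertex 2.9 1.0 0.1
   vertex 0.9 5.7 5.5
  endloop
 endfacet
 facet normal 0.470 0.355 0.808
  outer loop
   vertex 5.9 5.9 2.5
   vertex 0.9 5.7 5.5
   vertex 2.5 5.4 4.7
  endloop
 endfacet
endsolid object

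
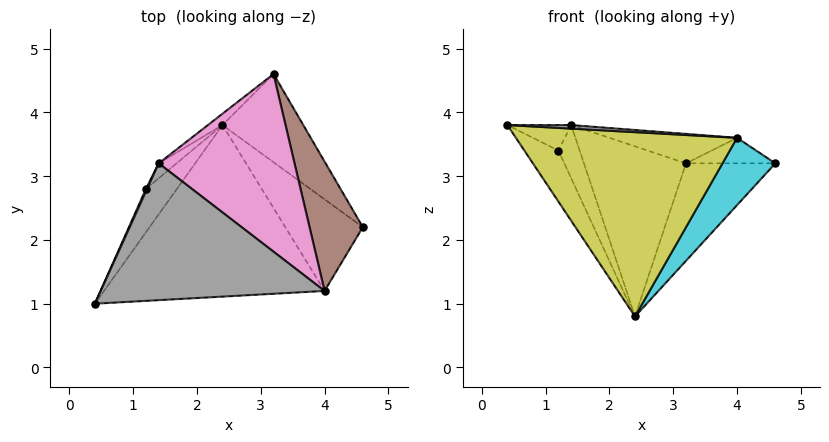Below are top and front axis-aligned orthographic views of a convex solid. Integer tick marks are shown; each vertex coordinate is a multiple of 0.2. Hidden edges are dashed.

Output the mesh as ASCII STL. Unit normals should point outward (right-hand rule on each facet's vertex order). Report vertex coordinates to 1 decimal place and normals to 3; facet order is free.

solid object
 facet normal 0.786 0.458 -0.415
  outer loop
   vertex 2.4 3.8 0.8
   vertex 3.2 4.6 3.2
   vertex 4.6 2.2 3.2
  endloop
 endfacet
 facet normal -0.898 0.336 -0.285
  outer loop
   vertex 1.2 2.8 3.4
   vertex 2.4 3.8 0.8
   vertex 0.4 1.0 3.8
  endloop
 endfacet
 facet normal -0.910 0.413 0.041
  outer loop
   vertex 1.4 3.2 3.8
   vertex 1.2 2.8 3.4
   vertex 0.4 1.0 3.8
  endloop
 endfacet
 facet normal -0.624 0.780 -0.052
  outer loop
   vertex 1.4 3.2 3.8
   vertex 3.2 4.6 3.2
   vertex 2.4 3.8 0.8
  endloop
 endfacet
 facet normal -0.811 0.563 -0.158
  outer loop
   vertex 1.4 3.2 3.8
   vertex 2.4 3.8 0.8
   vertex 1.2 2.8 3.4
  endloop
 endfacet
 facet normal 0.315 0.184 0.931
  outer loop
   vertex 4.0 1.2 3.6
   vertex 4.6 2.2 3.2
   vertex 3.2 4.6 3.2
  endloop
 endfacet
 facet normal 0.198 0.160 0.967
  outer loop
   vertex 4.0 1.2 3.6
   vertex 3.2 4.6 3.2
   vertex 1.4 3.2 3.8
  endloop
 endfacet
 facet normal 0.057 -0.026 0.998
  outer loop
   vertex 4.0 1.2 3.6
   vertex 1.4 3.2 3.8
   vertex 0.4 1.0 3.8
  endloop
 endfacet
 facet normal 0.003 -0.732 -0.681
  outer loop
   vertex 4.0 1.2 3.6
   vertex 0.4 1.0 3.8
   vertex 2.4 3.8 0.8
  endloop
 endfacet
 facet normal 0.410 -0.540 -0.735
  outer loop
   vertex 4.0 1.2 3.6
   vertex 2.4 3.8 0.8
   vertex 4.6 2.2 3.2
  endloop
 endfacet
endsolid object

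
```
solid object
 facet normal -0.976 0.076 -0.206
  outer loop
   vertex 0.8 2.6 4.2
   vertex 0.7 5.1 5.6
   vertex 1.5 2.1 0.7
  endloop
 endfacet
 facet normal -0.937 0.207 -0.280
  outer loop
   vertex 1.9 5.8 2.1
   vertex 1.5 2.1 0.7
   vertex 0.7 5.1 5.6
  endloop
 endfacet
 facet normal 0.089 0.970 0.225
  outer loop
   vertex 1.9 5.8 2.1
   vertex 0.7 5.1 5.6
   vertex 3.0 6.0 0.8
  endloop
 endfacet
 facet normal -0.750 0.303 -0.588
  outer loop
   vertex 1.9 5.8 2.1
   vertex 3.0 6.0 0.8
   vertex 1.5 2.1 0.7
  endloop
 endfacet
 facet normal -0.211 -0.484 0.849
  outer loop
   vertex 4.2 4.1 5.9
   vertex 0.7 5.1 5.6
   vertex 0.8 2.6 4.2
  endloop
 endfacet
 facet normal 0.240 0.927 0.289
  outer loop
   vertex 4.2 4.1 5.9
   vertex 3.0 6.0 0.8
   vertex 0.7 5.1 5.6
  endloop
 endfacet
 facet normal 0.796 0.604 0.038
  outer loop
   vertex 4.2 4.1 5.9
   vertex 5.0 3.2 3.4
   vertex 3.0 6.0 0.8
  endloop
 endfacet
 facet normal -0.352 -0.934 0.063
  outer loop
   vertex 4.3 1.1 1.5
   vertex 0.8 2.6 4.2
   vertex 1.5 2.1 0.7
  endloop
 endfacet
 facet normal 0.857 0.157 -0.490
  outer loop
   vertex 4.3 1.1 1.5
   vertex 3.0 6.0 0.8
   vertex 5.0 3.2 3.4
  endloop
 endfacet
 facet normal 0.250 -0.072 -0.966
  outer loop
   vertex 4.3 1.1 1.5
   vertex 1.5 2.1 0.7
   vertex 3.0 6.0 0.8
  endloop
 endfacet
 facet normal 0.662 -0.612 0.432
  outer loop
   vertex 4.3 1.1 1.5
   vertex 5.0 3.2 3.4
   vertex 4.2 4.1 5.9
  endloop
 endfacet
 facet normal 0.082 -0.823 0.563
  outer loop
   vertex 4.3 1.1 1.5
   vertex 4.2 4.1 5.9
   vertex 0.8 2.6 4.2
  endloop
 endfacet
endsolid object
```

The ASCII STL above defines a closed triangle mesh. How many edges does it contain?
18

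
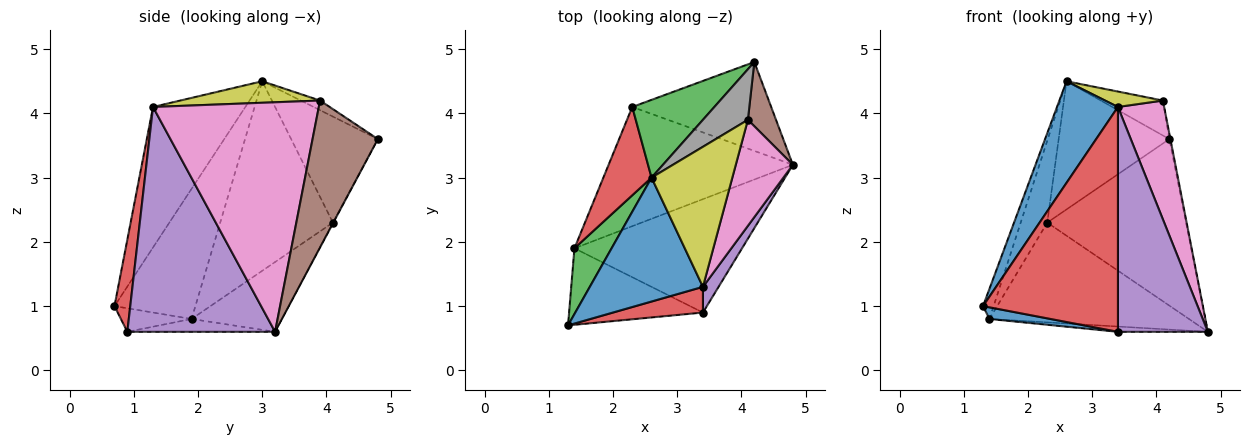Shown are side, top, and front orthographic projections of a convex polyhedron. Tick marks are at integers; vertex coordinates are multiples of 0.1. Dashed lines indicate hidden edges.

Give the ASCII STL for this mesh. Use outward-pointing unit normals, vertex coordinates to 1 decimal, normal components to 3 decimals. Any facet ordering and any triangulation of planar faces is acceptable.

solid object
 facet normal -0.693 -0.457 0.558
  outer loop
   vertex 3.4 1.3 4.1
   vertex 2.6 3.0 4.5
   vertex 1.3 0.7 1.0
  endloop
 endfacet
 facet normal -0.003 0.882 -0.471
  outer loop
   vertex 2.3 4.1 2.3
   vertex 4.2 4.8 3.6
   vertex 4.8 3.2 0.6
  endloop
 endfacet
 facet normal -0.557 0.710 0.431
  outer loop
   vertex 2.3 4.1 2.3
   vertex 2.6 3.0 4.5
   vertex 4.2 4.8 3.6
  endloop
 endfacet
 facet normal 0.115 -0.987 0.113
  outer loop
   vertex 3.4 0.9 0.6
   vertex 3.4 1.3 4.1
   vertex 1.3 0.7 1.0
  endloop
 endfacet
 facet normal 0.853 -0.519 0.059
  outer loop
   vertex 3.4 0.9 0.6
   vertex 4.8 3.2 0.6
   vertex 3.4 1.3 4.1
  endloop
 endfacet
 facet normal 0.982 0.016 0.188
  outer loop
   vertex 4.1 3.9 4.2
   vertex 4.8 3.2 0.6
   vertex 4.2 4.8 3.6
  endloop
 endfacet
 facet normal 0.937 -0.261 0.233
  outer loop
   vertex 4.1 3.9 4.2
   vertex 3.4 1.3 4.1
   vertex 4.8 3.2 0.6
  endloop
 endfacet
 facet normal -0.174 0.560 0.810
  outer loop
   vertex 4.1 3.9 4.2
   vertex 4.2 4.8 3.6
   vertex 2.6 3.0 4.5
  endloop
 endfacet
 facet normal 0.256 -0.106 0.961
  outer loop
   vertex 4.1 3.9 4.2
   vertex 2.6 3.0 4.5
   vertex 3.4 1.3 4.1
  endloop
 endfacet
 facet normal -0.279 0.616 -0.736
  outer loop
   vertex 1.4 1.9 0.8
   vertex 2.3 4.1 2.3
   vertex 4.8 3.2 0.6
  endloop
 endfacet
 facet normal -0.171 -0.148 -0.974
  outer loop
   vertex 1.4 1.9 0.8
   vertex 3.4 0.9 0.6
   vertex 1.3 0.7 1.0
  endloop
 endfacet
 facet normal -0.076 0.046 -0.996
  outer loop
   vertex 1.4 1.9 0.8
   vertex 4.8 3.2 0.6
   vertex 3.4 0.9 0.6
  endloop
 endfacet
 facet normal -0.954 0.125 0.272
  outer loop
   vertex 1.4 1.9 0.8
   vertex 1.3 0.7 1.0
   vertex 2.6 3.0 4.5
  endloop
 endfacet
 facet normal -0.945 0.223 0.240
  outer loop
   vertex 1.4 1.9 0.8
   vertex 2.6 3.0 4.5
   vertex 2.3 4.1 2.3
  endloop
 endfacet
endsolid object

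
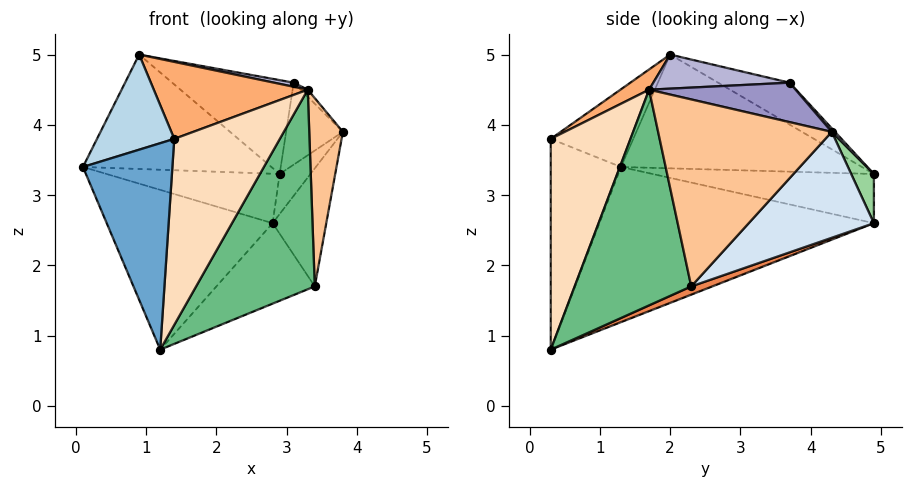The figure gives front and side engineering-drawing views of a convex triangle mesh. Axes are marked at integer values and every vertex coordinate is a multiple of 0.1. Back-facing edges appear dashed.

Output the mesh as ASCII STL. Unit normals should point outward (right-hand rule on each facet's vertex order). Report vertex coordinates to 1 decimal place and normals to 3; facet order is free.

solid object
 facet normal -0.617 -0.786 0.041
  outer loop
   vertex 1.2 0.3 0.8
   vertex 1.4 0.3 3.8
   vertex 0.1 1.3 3.4
  endloop
 endfacet
 facet normal -0.746 0.451 -0.489
  outer loop
   vertex 2.8 4.9 2.6
   vertex 1.2 0.3 0.8
   vertex 0.1 1.3 3.4
  endloop
 endfacet
 facet normal -0.608 -0.569 0.553
  outer loop
   vertex 0.9 2.0 5.0
   vertex 0.1 1.3 3.4
   vertex 1.4 0.3 3.8
  endloop
 endfacet
 facet normal 0.814 0.349 -0.465
  outer loop
   vertex 3.4 2.3 1.7
   vertex 2.8 4.9 2.6
   vertex 3.8 4.3 3.9
  endloop
 endfacet
 facet normal 0.073 0.341 -0.937
  outer loop
   vertex 3.4 2.3 1.7
   vertex 1.2 0.3 0.8
   vertex 2.8 4.9 2.6
  endloop
 endfacet
 facet normal 0.103 -0.553 0.827
  outer loop
   vertex 3.3 1.7 4.5
   vertex 0.9 2.0 5.0
   vertex 1.4 0.3 3.8
  endloop
 endfacet
 facet normal 0.982 -0.190 -0.006
  outer loop
   vertex 3.3 1.7 4.5
   vertex 3.4 2.3 1.7
   vertex 3.8 4.3 3.9
  endloop
 endfacet
 facet normal 0.602 -0.797 -0.040
  outer loop
   vertex 3.3 1.7 4.5
   vertex 1.4 0.3 3.8
   vertex 1.2 0.3 0.8
  endloop
 endfacet
 facet normal 0.695 -0.708 -0.127
  outer loop
   vertex 3.3 1.7 4.5
   vertex 1.2 0.3 0.8
   vertex 3.4 2.3 1.7
  endloop
 endfacet
 facet normal 0.591 0.802 -0.084
  outer loop
   vertex 2.9 4.9 3.3
   vertex 3.8 4.3 3.9
   vertex 2.8 4.9 2.6
  endloop
 endfacet
 facet normal -0.783 0.612 0.112
  outer loop
   vertex 2.9 4.9 3.3
   vertex 2.8 4.9 2.6
   vertex 0.1 1.3 3.4
  endloop
 endfacet
 facet normal -0.782 0.611 0.123
  outer loop
   vertex 2.9 4.9 3.3
   vertex 0.1 1.3 3.4
   vertex 0.9 2.0 5.0
  endloop
 endfacet
 facet normal 0.692 0.033 0.721
  outer loop
   vertex 3.1 3.7 4.6
   vertex 3.3 1.7 4.5
   vertex 3.8 4.3 3.9
  endloop
 endfacet
 facet normal 0.200 -0.029 0.979
  outer loop
   vertex 3.1 3.7 4.6
   vertex 0.9 2.0 5.0
   vertex 3.3 1.7 4.5
  endloop
 endfacet
 facet normal 0.042 0.737 0.674
  outer loop
   vertex 3.1 3.7 4.6
   vertex 3.8 4.3 3.9
   vertex 2.9 4.9 3.3
  endloop
 endfacet
 facet normal -0.382 0.649 0.658
  outer loop
   vertex 3.1 3.7 4.6
   vertex 2.9 4.9 3.3
   vertex 0.9 2.0 5.0
  endloop
 endfacet
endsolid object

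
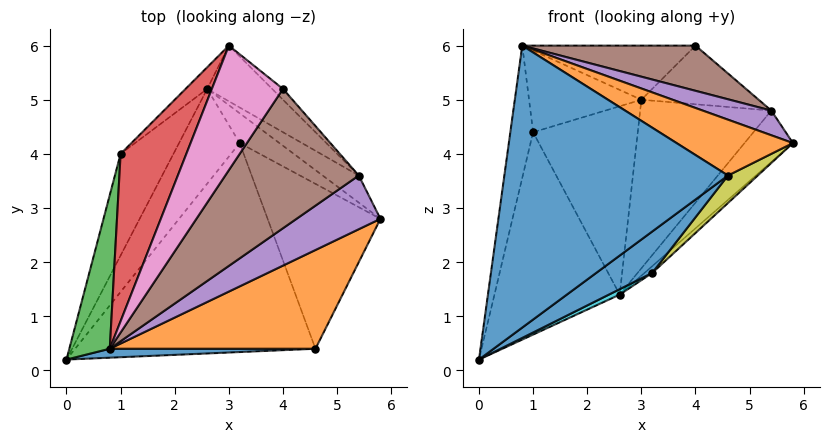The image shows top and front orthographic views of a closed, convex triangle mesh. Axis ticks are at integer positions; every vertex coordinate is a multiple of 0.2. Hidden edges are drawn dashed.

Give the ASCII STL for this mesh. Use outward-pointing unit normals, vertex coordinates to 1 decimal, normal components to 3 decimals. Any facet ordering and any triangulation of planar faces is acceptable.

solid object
 facet normal 0.020 -0.999 0.032
  outer loop
   vertex 4.6 0.4 3.6
   vertex 0.8 0.4 6.0
   vertex 0.0 0.2 0.2
  endloop
 endfacet
 facet normal 0.482 -0.432 0.763
  outer loop
   vertex 4.6 0.4 3.6
   vertex 5.8 2.8 4.2
   vertex 0.8 0.4 6.0
  endloop
 endfacet
 facet normal -0.985 0.113 0.132
  outer loop
   vertex 1.0 4.0 4.4
   vertex 0.0 0.2 0.2
   vertex 0.8 0.4 6.0
  endloop
 endfacet
 facet normal -0.578 0.358 0.733
  outer loop
   vertex 1.0 4.0 4.4
   vertex 0.8 0.4 6.0
   vertex 3.0 6.0 5.0
  endloop
 endfacet
 facet normal -0.834 0.493 -0.248
  outer loop
   vertex 1.0 4.0 4.4
   vertex 2.6 5.2 1.4
   vertex 0.0 0.2 0.2
  endloop
 endfacet
 facet normal -0.692 0.717 -0.082
  outer loop
   vertex 1.0 4.0 4.4
   vertex 3.0 6.0 5.0
   vertex 2.6 5.2 1.4
  endloop
 endfacet
 facet normal -0.513 0.342 0.787
  outer loop
   vertex 4.0 5.2 6.0
   vertex 3.0 6.0 5.0
   vertex 0.8 0.4 6.0
  endloop
 endfacet
 facet normal 0.714 0.155 -0.683
  outer loop
   vertex 3.2 4.2 1.8
   vertex 2.6 5.2 1.4
   vertex 5.8 2.8 4.2
  endloop
 endfacet
 facet normal 0.635 -0.127 -0.762
  outer loop
   vertex 3.2 4.2 1.8
   vertex 5.8 2.8 4.2
   vertex 4.6 0.4 3.6
  endloop
 endfacet
 facet normal 0.496 -0.050 -0.867
  outer loop
   vertex 3.2 4.2 1.8
   vertex 0.0 0.2 0.2
   vertex 2.6 5.2 1.4
  endloop
 endfacet
 facet normal 0.591 -0.157 -0.791
  outer loop
   vertex 3.2 4.2 1.8
   vertex 4.6 0.4 3.6
   vertex 0.0 0.2 0.2
  endloop
 endfacet
 facet normal 0.696 0.706 -0.130
  outer loop
   vertex 5.4 3.6 4.8
   vertex 3.0 6.0 5.0
   vertex 4.0 5.2 6.0
  endloop
 endfacet
 facet normal 0.731 0.604 -0.318
  outer loop
   vertex 5.4 3.6 4.8
   vertex 5.8 2.8 4.2
   vertex 2.6 5.2 1.4
  endloop
 endfacet
 facet normal 0.678 0.698 -0.230
  outer loop
   vertex 5.4 3.6 4.8
   vertex 2.6 5.2 1.4
   vertex 3.0 6.0 5.0
  endloop
 endfacet
 facet normal 0.467 -0.369 0.804
  outer loop
   vertex 5.4 3.6 4.8
   vertex 0.8 0.4 6.0
   vertex 5.8 2.8 4.2
  endloop
 endfacet
 facet normal 0.420 -0.280 0.863
  outer loop
   vertex 5.4 3.6 4.8
   vertex 4.0 5.2 6.0
   vertex 0.8 0.4 6.0
  endloop
 endfacet
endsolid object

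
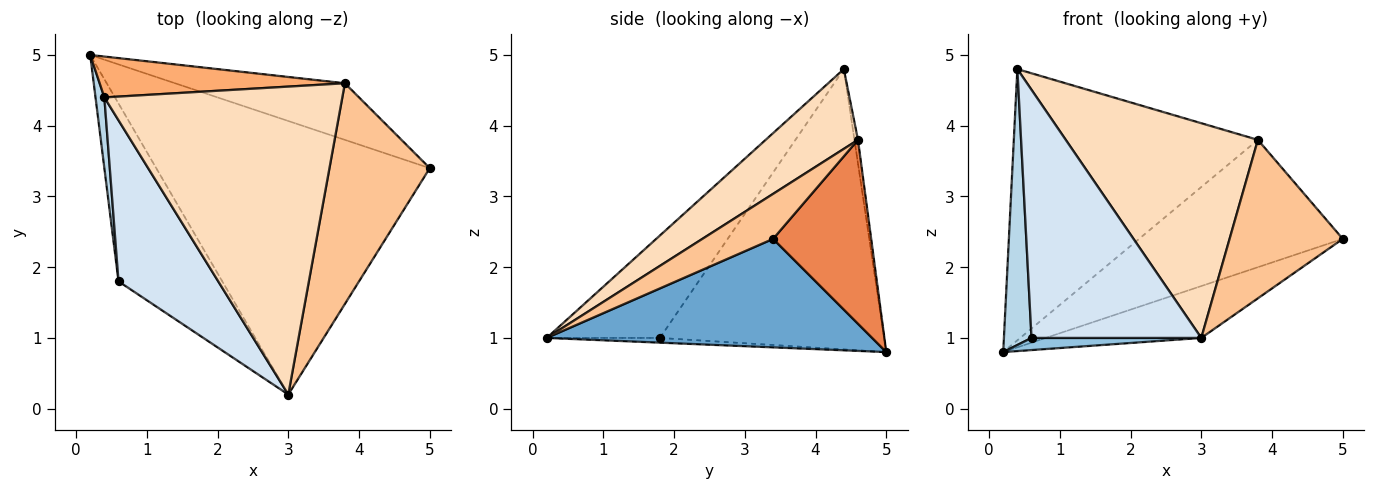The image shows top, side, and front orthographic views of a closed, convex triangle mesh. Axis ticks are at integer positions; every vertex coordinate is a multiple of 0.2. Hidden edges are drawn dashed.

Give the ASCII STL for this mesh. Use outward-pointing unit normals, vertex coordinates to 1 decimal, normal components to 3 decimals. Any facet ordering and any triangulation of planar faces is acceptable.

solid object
 facet normal 0.363 0.174 -0.915
  outer loop
   vertex 3.0 0.2 1.0
   vertex 0.2 5.0 0.8
   vertex 5.0 3.4 2.4
  endloop
 endfacet
 facet normal -0.045 -0.068 -0.997
  outer loop
   vertex 0.6 1.8 1.0
   vertex 0.2 5.0 0.8
   vertex 3.0 0.2 1.0
  endloop
 endfacet
 facet normal -0.992 -0.122 0.031
  outer loop
   vertex 0.6 1.8 1.0
   vertex 0.4 4.4 4.8
   vertex 0.2 5.0 0.8
  endloop
 endfacet
 facet normal -0.488 -0.732 0.475
  outer loop
   vertex 0.6 1.8 1.0
   vertex 3.0 0.2 1.0
   vertex 0.4 4.4 4.8
  endloop
 endfacet
 facet normal 0.403 0.836 -0.372
  outer loop
   vertex 3.8 4.6 3.8
   vertex 5.0 3.4 2.4
   vertex 0.2 5.0 0.8
  endloop
 endfacet
 facet normal -0.014 0.989 0.149
  outer loop
   vertex 3.8 4.6 3.8
   vertex 0.2 5.0 0.8
   vertex 0.4 4.4 4.8
  endloop
 endfacet
 facet normal 0.342 -0.548 0.763
  outer loop
   vertex 3.8 4.6 3.8
   vertex 3.0 0.2 1.0
   vertex 5.0 3.4 2.4
  endloop
 endfacet
 facet normal 0.265 -0.552 0.791
  outer loop
   vertex 3.8 4.6 3.8
   vertex 0.4 4.4 4.8
   vertex 3.0 0.2 1.0
  endloop
 endfacet
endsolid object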